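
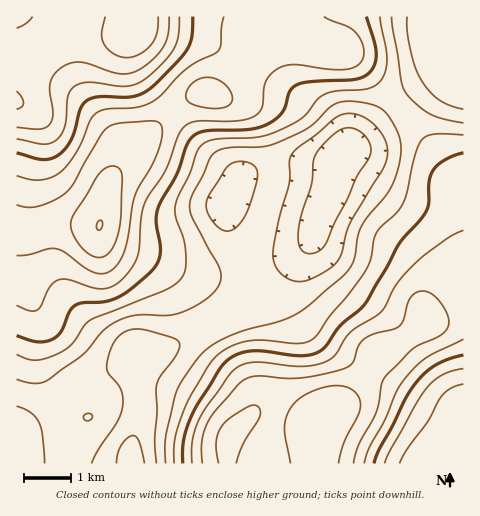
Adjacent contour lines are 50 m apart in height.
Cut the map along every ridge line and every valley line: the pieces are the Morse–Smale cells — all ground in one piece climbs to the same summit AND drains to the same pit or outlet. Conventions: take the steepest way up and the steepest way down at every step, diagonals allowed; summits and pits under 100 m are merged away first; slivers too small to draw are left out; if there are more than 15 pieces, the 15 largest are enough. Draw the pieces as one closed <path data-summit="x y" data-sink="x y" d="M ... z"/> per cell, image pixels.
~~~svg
<path data-summit="99 225" data-sink="344 151" d="M283 29l-11 2-11 10-19 33-15 16-10 4-15-1-14 6-12 8-46 44-16 22-8 21-7 37 10 13 17 8 31 8 28 13 23 4 23 1 19 5 10-13 35-15 14-12 22-49 6-30 5-11 13-10 40-40-19-22-30-29-35-10z"/><path data-summit="334 410" data-sink="344 151" d="M396 104l-5 2-36 37-13 10-5 11-6 30-22 49-14 12-35 15-9 13 30 28 5 8 2 14-6 37-1 25 3 10 13 8 30 1 6-2 25-24 23-37 5-1 25-14 16-17 17 4 20-1 0-149-11 2-7-6-17-25z"/><path data-summit="99 225" data-sink="131 463" d="M85 225l-29 0-24 7-16 2 1 230 114 0 1-19 8-28 0-63 29-7 60-31 9-7 13-25-13-4-30-3-23-4-28-13-42-13-15-12-2-9z"/><path data-summit="99 225" data-sink="137 26" d="M280 16l-263 0-1 216 16 0 24-7 43 1 10-44 21-31 46-44 12-8 14-6 15 1 10-4 15-16 17-29 10-11 10-5 9 0-5-4z"/><path data-summit="334 410" data-sink="131 463" d="M251 284l-13 25-9 7-60 31-29 7 0 63-10 35 2 12 95 0 0-22 3-7 15-17 8-4 67 13 9-3 4-12-6 2-25 0-9-2-9-7-3-10 0-11 7-51-1-11-6-11-19-20z"/><path data-summit="334 410" data-sink="463 419" d="M430 319l-30 24-19 8-23 37-24 21-16 42-2 13 148-1 0-140-20 0z"/><path data-summit="99 225" data-sink="439 34" d="M463 16l-182 0 0 4 3 6 11 9 26 10 20 5 12 7 43 45 35-24 7-8 1-7 5 13 10 10 10 3z"/><path data-summit="334 410" data-sink="439 34" d="M439 63l-1 7-7 8-36 25 34 41 17 25 9 6 9-3 0-82-10-4-10-10z"/><path data-summit="334 410" data-sink="344 151" d="M259 414l-6 0-8 4-15 17-3 7 1 22 88-1 2-12 10-27-5 3-19-3z"/>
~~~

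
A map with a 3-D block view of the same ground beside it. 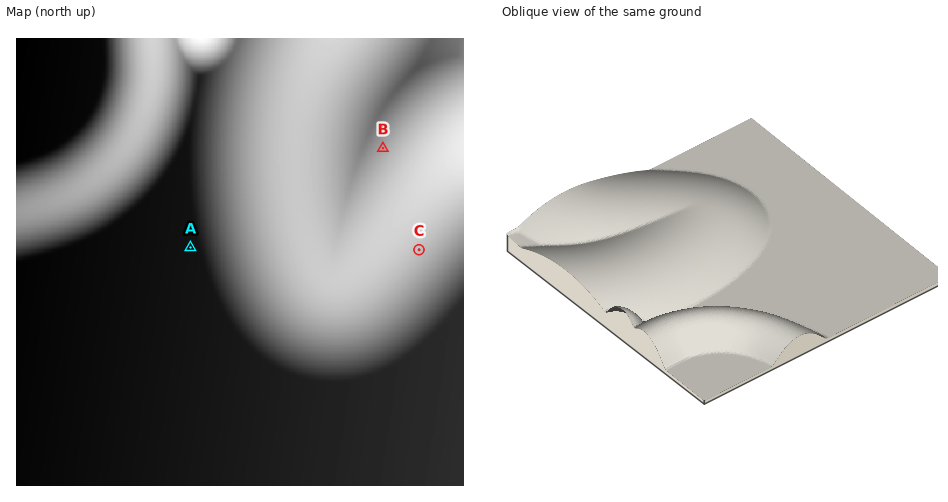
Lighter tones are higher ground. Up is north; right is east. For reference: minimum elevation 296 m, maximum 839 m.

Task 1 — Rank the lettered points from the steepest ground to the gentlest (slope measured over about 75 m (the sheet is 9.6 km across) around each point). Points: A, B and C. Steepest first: B C A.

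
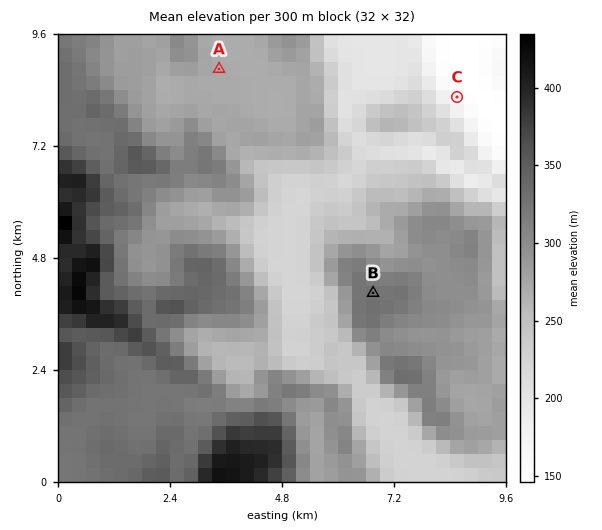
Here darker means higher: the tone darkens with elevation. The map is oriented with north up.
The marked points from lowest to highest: C A B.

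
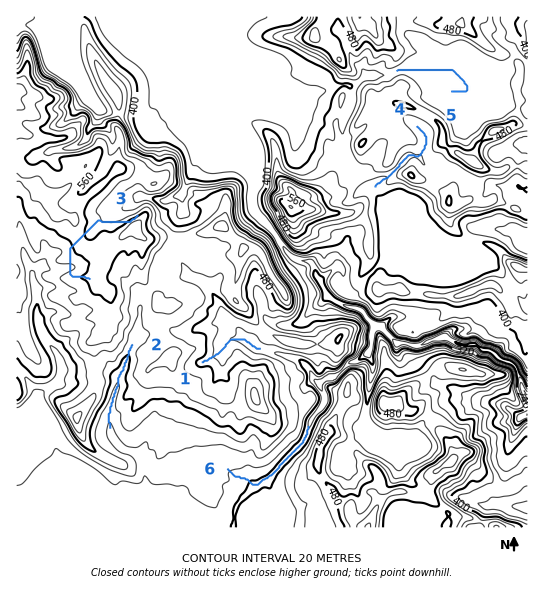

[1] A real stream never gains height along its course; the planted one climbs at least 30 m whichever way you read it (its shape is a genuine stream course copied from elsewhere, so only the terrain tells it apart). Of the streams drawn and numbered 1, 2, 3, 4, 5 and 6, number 3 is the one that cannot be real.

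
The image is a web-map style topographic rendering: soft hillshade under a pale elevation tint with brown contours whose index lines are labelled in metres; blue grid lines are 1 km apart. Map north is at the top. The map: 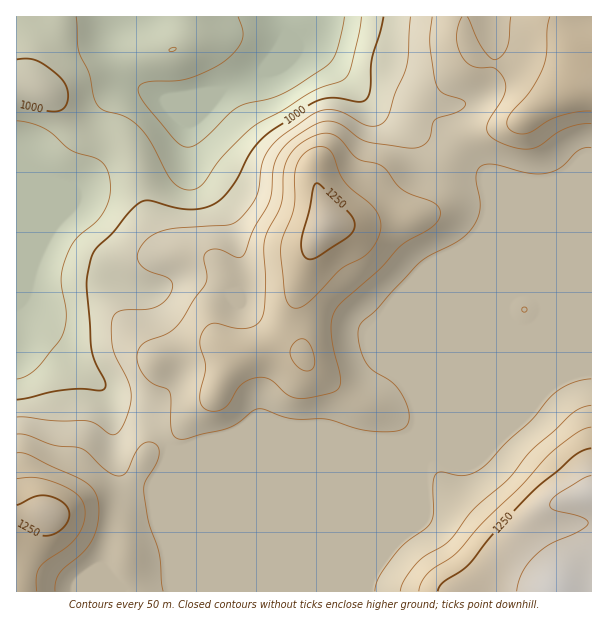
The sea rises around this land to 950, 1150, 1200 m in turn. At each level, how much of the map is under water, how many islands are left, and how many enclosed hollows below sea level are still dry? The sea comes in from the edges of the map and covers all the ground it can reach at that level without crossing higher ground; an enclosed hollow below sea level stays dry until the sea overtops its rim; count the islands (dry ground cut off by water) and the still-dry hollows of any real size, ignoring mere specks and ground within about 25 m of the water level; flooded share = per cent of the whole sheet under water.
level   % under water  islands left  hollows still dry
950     14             0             0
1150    79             1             0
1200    89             1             0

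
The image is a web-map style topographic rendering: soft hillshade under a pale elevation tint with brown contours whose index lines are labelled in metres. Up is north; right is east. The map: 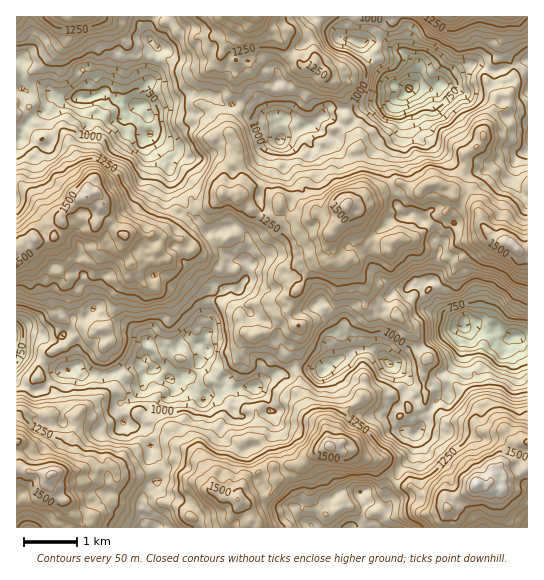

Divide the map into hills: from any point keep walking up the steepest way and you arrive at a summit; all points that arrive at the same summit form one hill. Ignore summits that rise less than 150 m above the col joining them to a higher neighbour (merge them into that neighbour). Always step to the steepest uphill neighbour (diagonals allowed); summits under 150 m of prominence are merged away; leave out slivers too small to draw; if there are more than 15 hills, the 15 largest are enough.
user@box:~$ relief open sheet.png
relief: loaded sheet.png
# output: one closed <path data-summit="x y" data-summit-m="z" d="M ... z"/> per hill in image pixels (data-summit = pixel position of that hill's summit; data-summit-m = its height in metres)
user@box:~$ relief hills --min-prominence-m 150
<path data-summit="87 197" data-summit-m="1601" d="M105 92l-18 7-21-2-7-2-5 1-10 15 5 4 0 8 4 11 0 4-4 7-8 0-18-6-7 0 0 194 17-1 14 7 10 0 5-3 2 7 8 10 3 9-2 5 10 8 15 1 11-1 21-10 12 0 4-6 8 9 7-12 29-19 7 7 5 0 6 5-13 21-11 5 19 24 3-4 15-6 5-5 4 4 28-3 15-11 0-13 8-10 0-5-5-13-7-8-15-9-11-10-3-5-1-11 9-17 0-10-3-2 3-10 0-14-14-12-19 7-8 0-20-21-4-12-10-14-4-14 0-10-18-26 0-10-7-18-19-4z"/><path data-summit="510 245" data-summit-m="1586" d="M495 79l-6 6-15 3-7 4-25-8-4 0-5 4-23 0-11 14 2 29-14 30 0 10 9 20 1 15 6 8 6 2 4-3 5 3 17 17 0 6 5 8 0 4-8 28 7 10 1 17 10 10 13 7 2 4 12 0 10 5 11-1 8 5 17 1 5-2 0-241-13 6-12 0z"/><path data-summit="477 485" data-summit-m="1700" d="M477 327l-22 1-17 11-28 12-9 9-8 4-6-1-12-14-13 0-8 2-27 15 9 5 9 19 10 7 12 15 23 4 9 12 11 5 5 0 1 2-4 22-12 12-3 8-10 10 2 12-2 9-16-7-6 2-6-11-17-1-26 23-5 11 2 3 215-1 0-190-22-1-8-5-11 1z"/><path data-summit="346 207" data-summit-m="1576" d="M401 119l-1 8-7 9-11 5-9 10-10 4-16 1-5-3-5-6-2-10-10 12-12-4-4-2-4-13-3-2-17 7-12 11-4 9-1 16-9 23 2 19-13 21 0 17-3 10 4 3 10 1 30 12 12 2 14 10 5 10-3 6 7 5 11 17 0 7-6 11 1 19 24-13 21-2 6 4-2-7 1-33 8-15 7-7 12-3 7-7 5 3 12-4 2-3 2-12 5-14 0-4-5-8 0-6-17-17-5-3-4 3-6-2-6-8-1-15-9-20 0-10 13-24z"/><path data-summit="257 17" data-summit-m="1482" d="M347 16l-194 0-4 7 0 15 8 11 0 8-6 21-11 16 0 11 6 4 5 0 35-14 23 0 6 2 7 7 19 0 32 13 7 20 2 0 7-5 24-8 10-8 6-8 26 1 22-6 9 0 19-8 12-14 0-19-8-7-20-11-11-3-12 0-5 3-14-5-2-4z"/><path data-summit="51 474" data-summit-m="1617" d="M146 359l-4 6-12 0-28 11-19-1-6-7-15 3-24 20-22-8 1 145 127-1-4-24 4-9 16-16 1-12-10-15 0-6-7-15-6-3-8 0-7-6-3-7 0-11 21-12 4-17 10-5z"/><path data-summit="330 446" data-summit-m="1623" d="M329 367l-11 2-24-2-8 6-9 0-21 13 12 13 1 11 6 7 0 8-4 10-18 12 12 26-4 6 3 20 11 8 18 0 4 7 13 11 6-11 26-23 17 1 6 11 6-2 16 7 2-9-2-12 10-10 3-8 12-12 3-8 0-16-5 0-11-5-9-12-23-4-4-7-18-15-9-19z"/><path data-summit="238 499" data-summit-m="1552" d="M161 369l-8 0-8 5-1 15 5 10 0 6-8 14-6 6-6 1 9 1 6 3 7 15 0 6 10 15 0 8-4 7 3 10 7 5 24 8 10 11-2 13 112 0 1-2-6-3-13-16-18 0-11-8-3-20 4-6-10-24-4-2-10 4-18-13-2-9 12-15 2-20 4-5-9-1-4-4-5 5-15 6-3 4-17-22-3-1-4 3-9 0z"/><path data-summit="83 17" data-summit-m="1389" d="M151 16l-134 0-1 42 7 3-2 26 6 5 22-1 5 4 31 4 20-7 20 11 14 2 1-11 8-13 0-20 8-12-7-11z"/><path data-summit="454 17" data-summit-m="1452" d="M527 16l-178 0-4 19 2 4 14 5 5-3 19 2 24 12 10 10-2 16-6 6 22 1 36-23 10-1 12 7 7 0 29-11z"/>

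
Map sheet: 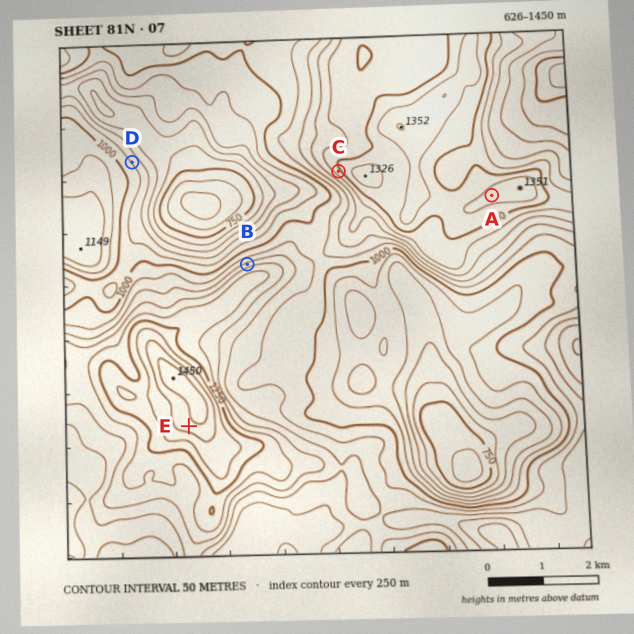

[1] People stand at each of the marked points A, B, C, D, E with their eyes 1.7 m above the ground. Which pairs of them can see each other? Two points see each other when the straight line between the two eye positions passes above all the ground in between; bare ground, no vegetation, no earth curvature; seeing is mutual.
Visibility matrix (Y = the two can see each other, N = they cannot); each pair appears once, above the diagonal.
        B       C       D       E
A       N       N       N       N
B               Y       Y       N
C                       Y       N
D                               N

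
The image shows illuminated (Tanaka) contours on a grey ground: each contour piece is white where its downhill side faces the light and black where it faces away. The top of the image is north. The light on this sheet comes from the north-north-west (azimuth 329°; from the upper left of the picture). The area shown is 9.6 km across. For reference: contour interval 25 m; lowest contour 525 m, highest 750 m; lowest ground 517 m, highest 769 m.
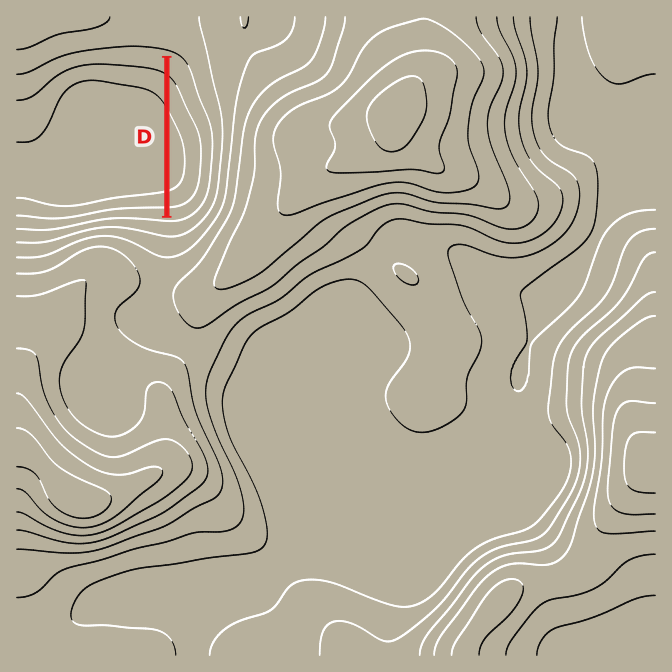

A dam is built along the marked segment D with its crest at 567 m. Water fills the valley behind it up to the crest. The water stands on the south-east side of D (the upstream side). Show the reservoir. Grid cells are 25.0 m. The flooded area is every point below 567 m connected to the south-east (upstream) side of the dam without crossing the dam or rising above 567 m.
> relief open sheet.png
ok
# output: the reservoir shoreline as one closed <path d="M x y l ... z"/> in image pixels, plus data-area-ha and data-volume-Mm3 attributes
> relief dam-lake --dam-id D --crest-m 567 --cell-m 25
<path d="M172 59l-3 1 0 155 11 1 14-7 4-4 6-12 2-13 2-2 1-41-1-2-2-12-12-23-6-22-5-10-11-9z" data-area-ha="106" data-volume-Mm3="26.14"/>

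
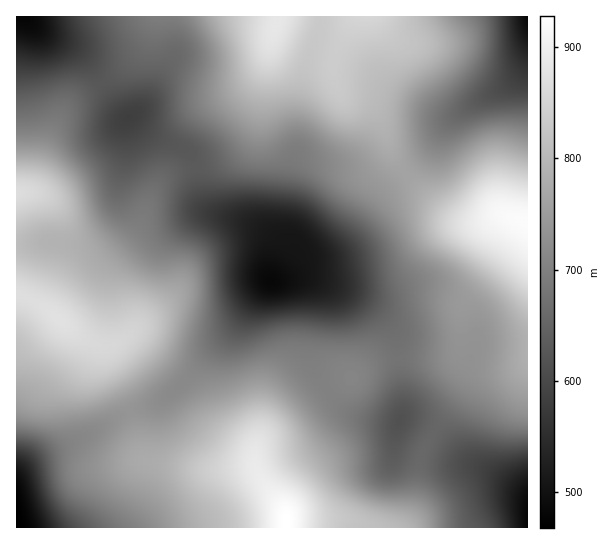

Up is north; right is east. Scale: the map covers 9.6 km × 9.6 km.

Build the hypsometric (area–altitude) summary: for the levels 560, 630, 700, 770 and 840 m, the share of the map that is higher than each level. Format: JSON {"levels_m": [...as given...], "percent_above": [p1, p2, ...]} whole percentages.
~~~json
{"levels_m": [560, 630, 700, 770, 840], "percent_above": [93, 81, 58, 32, 10]}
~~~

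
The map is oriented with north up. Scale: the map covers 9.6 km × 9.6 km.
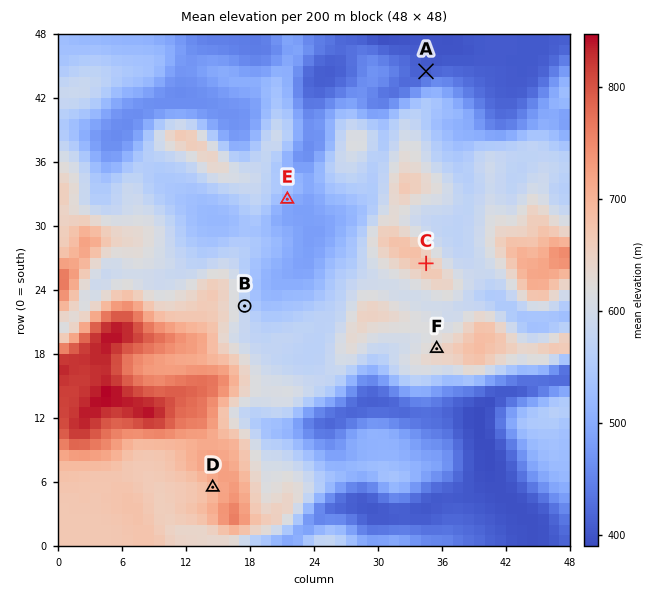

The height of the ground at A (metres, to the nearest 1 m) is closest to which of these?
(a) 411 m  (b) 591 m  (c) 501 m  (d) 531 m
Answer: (a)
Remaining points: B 576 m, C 678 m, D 696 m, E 510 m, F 640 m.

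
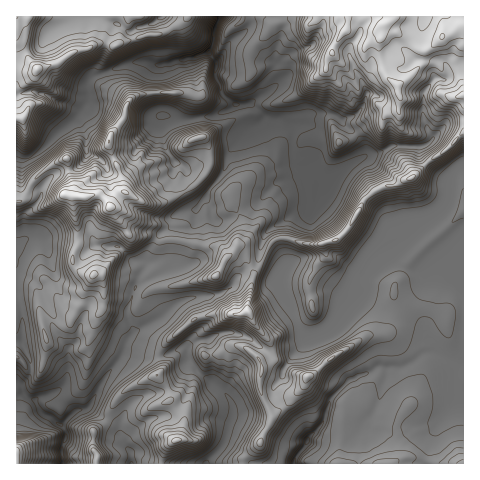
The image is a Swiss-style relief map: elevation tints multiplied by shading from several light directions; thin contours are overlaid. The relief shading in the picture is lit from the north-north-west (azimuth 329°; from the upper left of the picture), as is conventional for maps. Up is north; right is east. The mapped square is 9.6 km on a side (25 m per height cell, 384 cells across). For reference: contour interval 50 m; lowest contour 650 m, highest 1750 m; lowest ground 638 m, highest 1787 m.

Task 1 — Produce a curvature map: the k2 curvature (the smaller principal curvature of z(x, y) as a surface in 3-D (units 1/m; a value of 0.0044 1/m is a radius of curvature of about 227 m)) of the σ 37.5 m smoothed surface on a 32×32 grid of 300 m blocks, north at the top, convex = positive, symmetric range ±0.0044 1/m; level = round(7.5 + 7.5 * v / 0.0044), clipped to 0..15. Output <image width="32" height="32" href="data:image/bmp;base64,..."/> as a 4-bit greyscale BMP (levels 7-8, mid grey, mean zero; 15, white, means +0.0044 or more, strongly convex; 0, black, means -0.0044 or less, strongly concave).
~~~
<image width="32" height="32" href="data:image/bmp;base64,Qk12AgAAAAAAAHYAAAAoAAAAIAAAACAAAAABAAQAAAAAAAACAAATCwAAEwsAABAAAAAAAAAAAAAAABEREQAiIiIAMzMzAERERABVVVUAZmZmAHd3dwCIiIgAmZmZAKqqqgC7u7sAzMzMAN3d3QDu7u4A////AHVQV1Y1QyJHQ0I2d2d3dmiHYFU0VXmHJGpHBXd2ZmdmNFB6VlV2RVVWdVB3d3d3d3MjE1VkNXVlVXVVGHZ3d3dSdmF3NXZ2ZVdXZwiHd4d3N0V1NnVFZUZXNXdCd3d3dzV0dzVHhEJWSEKWRTVmd3c0ZGdldCQodlZhRYVWd2d3J4NXZXdjI2dAZFQ2Znd3d0dHR2ZWVzMAFnRmdGd3d4c3V0eEZlSFaHZVRldnd3eHR2ZkdFdkM1Z1VVhXd3d3d1Z1ZWVHd1MQU2V2Z3eHd3dYVGmEZlVXk0VWd2V3Z2d3ZzdHZUZ2U2ZVRjRkZ3d3d3ZGcxBjd3ZnclRXRkd3d3dmVVRVZDZWVnJGRGdkd3d3VUVSdmI0ZlRXVFRGhGd3d3F2U4UnZTR4ZXd3RXREVXZTSXZXZVdxeHZnd3R3dmVnNxNVJGVlVwiIZ3d1VkekRxRnAwZGYFZFd3d3VERWVEMwKEGFNBdlVWZ2dmdDAAJ0NiJDlkRGikZ3d4VmNkdxJWVUVFZkYwA3dlZ1QFZIQzRnZFVHUzN3MTV2Q0YGVkJlABVVZXVoeQdjVVdWMDdBh1hWQ1ZURWgHhmN4YxZ3cSVJZ1MgNDE4B3ZVRlU1ZlRWUld4SFRFMDaGVSSCdVZmZXRVVlZHdoYEV1VwRyd2ZYZ1VmZUMCaWBVZ0ZVZFdmV3"/>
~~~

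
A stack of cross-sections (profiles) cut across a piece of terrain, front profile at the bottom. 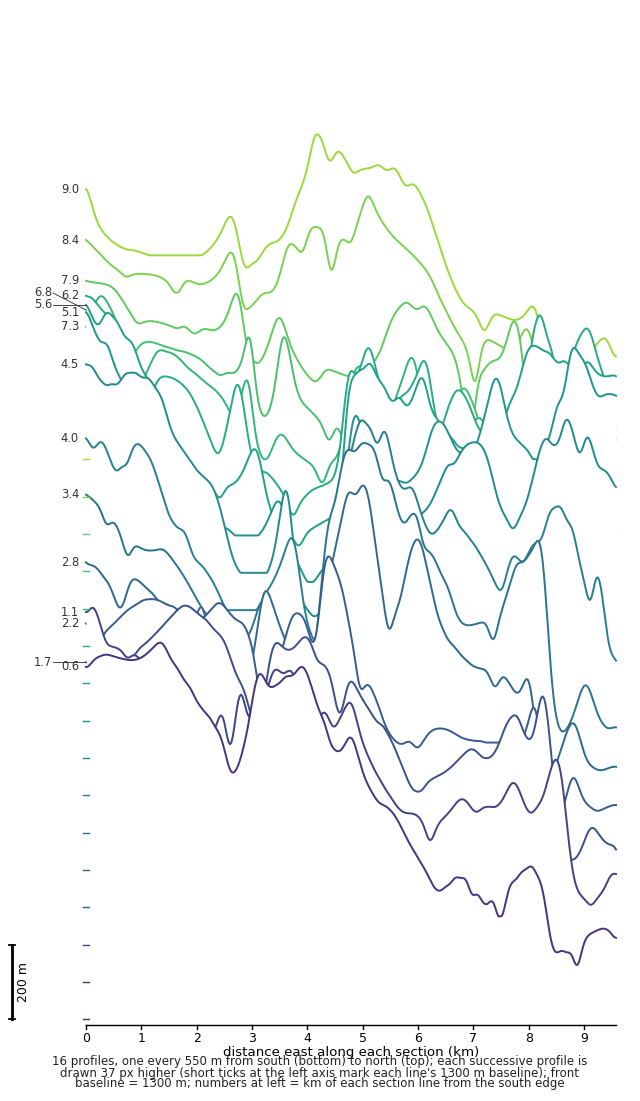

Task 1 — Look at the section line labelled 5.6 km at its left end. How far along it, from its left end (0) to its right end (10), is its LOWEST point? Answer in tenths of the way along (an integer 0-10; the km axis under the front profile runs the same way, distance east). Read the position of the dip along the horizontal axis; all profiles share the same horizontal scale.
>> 4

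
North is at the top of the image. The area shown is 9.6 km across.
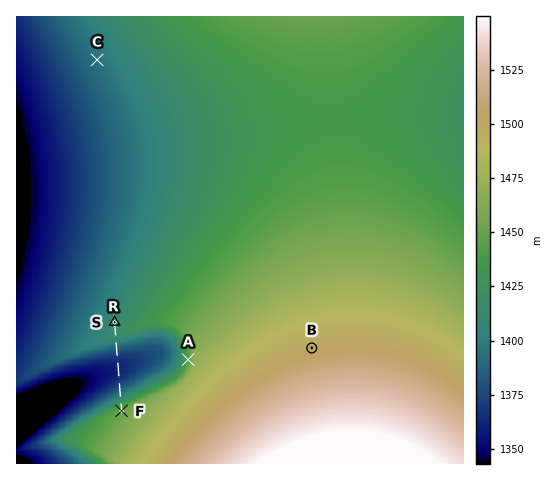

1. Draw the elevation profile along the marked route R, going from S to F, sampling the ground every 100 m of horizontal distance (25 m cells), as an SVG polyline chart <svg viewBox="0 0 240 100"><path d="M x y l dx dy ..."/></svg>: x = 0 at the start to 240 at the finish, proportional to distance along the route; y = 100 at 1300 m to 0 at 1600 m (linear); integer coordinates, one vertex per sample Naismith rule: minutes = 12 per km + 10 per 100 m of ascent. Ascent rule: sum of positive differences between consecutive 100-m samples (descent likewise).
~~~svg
<svg viewBox="0 0 240 100"><path d="M0 63l13-1 12-1 13 0 12 3 13 5 13 4 12 3 13 2 12 1 13 1 13-1 12-1 13-2 12-3 13-3 12-5 13-5 13-6 12-4 1 0"/></svg>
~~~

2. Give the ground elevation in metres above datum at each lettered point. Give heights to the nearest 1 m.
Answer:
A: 1444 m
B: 1502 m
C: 1394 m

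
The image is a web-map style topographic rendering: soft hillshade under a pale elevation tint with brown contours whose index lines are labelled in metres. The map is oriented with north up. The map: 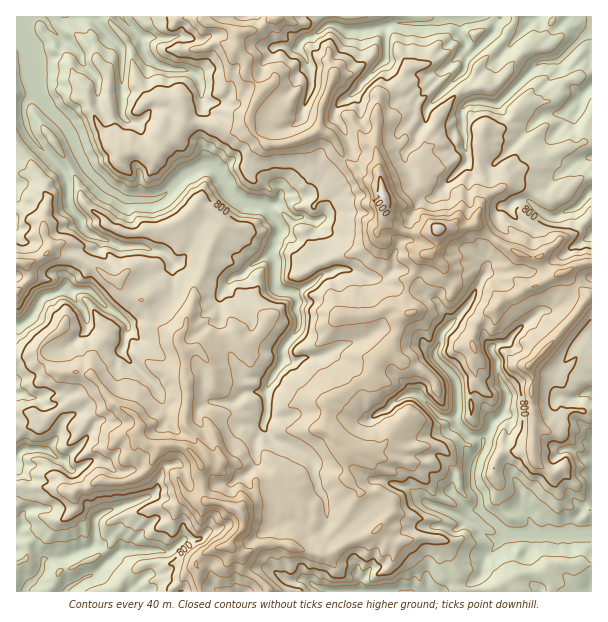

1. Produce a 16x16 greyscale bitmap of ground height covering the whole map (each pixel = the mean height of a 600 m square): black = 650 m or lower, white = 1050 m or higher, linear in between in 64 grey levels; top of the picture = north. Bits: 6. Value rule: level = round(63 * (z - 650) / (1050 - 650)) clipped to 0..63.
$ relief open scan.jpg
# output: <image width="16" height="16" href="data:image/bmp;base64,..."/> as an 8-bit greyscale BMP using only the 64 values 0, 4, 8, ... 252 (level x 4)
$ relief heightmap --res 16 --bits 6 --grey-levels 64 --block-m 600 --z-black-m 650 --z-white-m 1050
<image width="16" height="16" href="data:image/bmp;base64,Qk02BQAAAAAAADYEAAAoAAAAEAAAABAAAAABAAgAAAAAAAABAAATCwAAEwsAAAABAAAAAAAAAAAAAAEBAQACAgIAAwMDAAQEBAAFBQUABgYGAAcHBwAICAgACQkJAAoKCgALCwsADAwMAA0NDQAODg4ADw8PABAQEAAREREAEhISABMTEwAUFBQAFRUVABYWFgAXFxcAGBgYABkZGQAaGhoAGxsbABwcHAAdHR0AHh4eAB8fHwAgICAAISEhACIiIgAjIyMAJCQkACUlJQAmJiYAJycnACgoKAApKSkAKioqACsrKwAsLCwALS0tAC4uLgAvLy8AMDAwADExMQAyMjIAMzMzADQ0NAA1NTUANjY2ADc3NwA4ODgAOTk5ADo6OgA7OzsAPDw8AD09PQA+Pj4APz8/AEBAQABBQUEAQkJCAENDQwBEREQARUVFAEZGRgBHR0cASEhIAElJSQBKSkoAS0tLAExMTABNTU0ATk5OAE9PTwBQUFAAUVFRAFJSUgBTU1MAVFRUAFVVVQBWVlYAV1dXAFhYWABZWVkAWlpaAFtbWwBcXFwAXV1dAF5eXgBfX18AYGBgAGFhYQBiYmIAY2NjAGRkZABlZWUAZmZmAGdnZwBoaGgAaWlpAGpqagBra2sAbGxsAG1tbQBubm4Ab29vAHBwcABxcXEAcnJyAHNzcwB0dHQAdXV1AHZ2dgB3d3cAeHh4AHl5eQB6enoAe3t7AHx8fAB9fX0Afn5+AH9/fwCAgIAAgYGBAIKCggCDg4MAhISEAIWFhQCGhoYAh4eHAIiIiACJiYkAioqKAIuLiwCMjIwAjY2NAI6OjgCPj48AkJCQAJGRkQCSkpIAk5OTAJSUlACVlZUAlpaWAJeXlwCYmJgAmZmZAJqamgCbm5sAnJycAJ2dnQCenp4An5+fAKCgoAChoaEAoqKiAKOjowCkpKQApaWlAKampgCnp6cAqKioAKmpqQCqqqoAq6urAKysrACtra0Arq6uAK+vrwCwsLAAsbGxALKysgCzs7MAtLS0ALW1tQC2trYAt7e3ALi4uAC5ubkAurq6ALu7uwC8vLwAvb29AL6+vgC/v78AwMDAAMHBwQDCwsIAw8PDAMTExADFxcUAxsbGAMfHxwDIyMgAycnJAMrKygDLy8sAzMzMAM3NzQDOzs4Az8/PANDQ0ADR0dEA0tLSANPT0wDU1NQA1dXVANbW1gDX19cA2NjYANnZ2QDa2toA29vbANzc3ADd3d0A3t7eAN/f3wDg4OAA4eHhAOLi4gDj4+MA5OTkAOXl5QDm5uYA5+fnAOjo6ADp6ekA6urqAOvr6wDs7OwA7e3tAO7u7gDv7+8A8PDwAPHx8QDy8vIA8/PzAPT09AD19fUA9vb2APf39wD4+PgA+fn5APr6+gD7+/sA/Pz8AP39/QD+/v4A////ABwgKEBwlIxkVERINDAwMCwsMCw8WJyoiICAfFgwFBQYSGxUWIy0qIh8iHg8HCgoMEBYgJigsISAgJR8ZCxIZERUXISknJBscJSIiGQwOHRMVHCMgIiAaGyMkHBcREB0VGh8dGyMiHhQcIiUWHBgkGBAZFxkhHh4VHyMmHRwgHyAYDhgcGhkVDhkeIyQgIyUkHhoUFxgbEw8ZICgvJSMkHRgPEQ4WGQ4LFSIwKSobFhESCQoRCgoTFBomKh8bGxUQCgcWGxkUHyIjJCEcFxgTEAUMFBcbGCIhHxwfFxIQEQoEDhAQEhkjHR0XFRUPEAoJBQgKCxgiIhoTDAsLCAoLBw="/>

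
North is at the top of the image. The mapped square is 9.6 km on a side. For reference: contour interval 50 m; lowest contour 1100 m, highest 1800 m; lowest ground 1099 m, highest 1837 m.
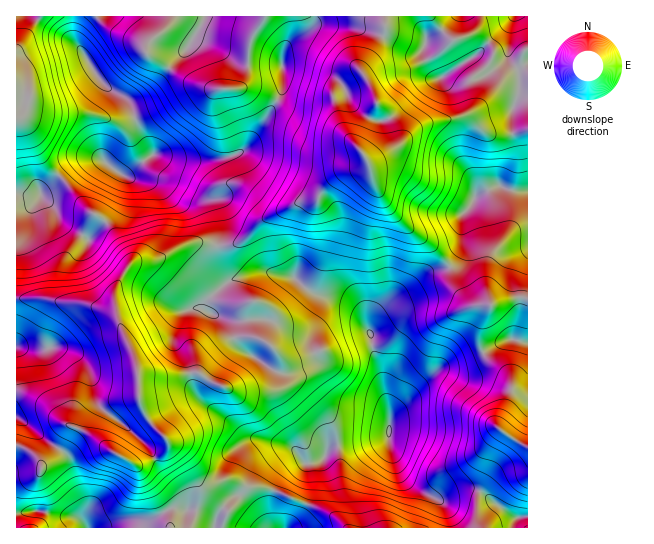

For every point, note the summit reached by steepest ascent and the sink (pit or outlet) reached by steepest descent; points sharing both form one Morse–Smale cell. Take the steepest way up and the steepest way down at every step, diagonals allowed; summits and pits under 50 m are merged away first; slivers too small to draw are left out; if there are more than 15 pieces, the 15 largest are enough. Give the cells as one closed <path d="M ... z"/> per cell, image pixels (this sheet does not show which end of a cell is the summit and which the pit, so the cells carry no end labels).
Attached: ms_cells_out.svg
<path d="M203 243l-12 0-8 2-26 15-22 1-5 3-14 23-1 18 5 21 16 36 4 41 11 20 17 19 0 5-6 8-19 9-8 1 32 46 4-3 28 3 12 5 4 7 8-16-20-17-11-21-17-21 12 10 13 23 5 3 26-4 14 7 16 0 13 4 3-9 9-11 13-8 8 1 15-4 5-10 4-3 36-4 20-6 2-3 0-20-8-13-31-9-7-6-8-12-12-9-6-1-18 8-18 1-36-21-9-9-5-18-6-6-20-9 2-9 22-20-8-12-4-14 0-9z"/><path d="M369 164l-10 5-20 6-18 16-4 9-19 3-33 16-26 24-8 2-13 0 1 16 5 13 5 7-22 20-2 9 20 9 7 8 4 16 9 9 26 17 10 4 13 0 23-9 6 1 10 7 10 14 7 6 25 7 6 2 6 8-6-36-9-26 0-9-3-5 2-10 6-12 8-7 22-15 19-16 23-7-20-23-16-11-22-22-18-29z"/><path d="M383 16l-68 0-3 10-27 21-4 12 0 34-30 49-12 11-25 7-33 0-28-5-29 20 7 4 32 1 36 19 14 2 6 16-1 28 13 0 8-2 26-24 33-16 19-3 4-9 18-16 20-6 9-6-9-14 0-7 18-39-4-12-12-21 23-36 1-11z"/><path d="M513 339l-7 1-36 19-21 5-11 5-17 15-29 30-3 8 0 23 10 25 5 8 18 14 13 7 7 0 19-10 13 0 9 4 31 24 9 0 5-2 0-172z"/><path d="M314 16l-108 0-18 31-15 15-13 19-17 15-15 5 11 28 13 25 29 6 33 0 15-3 14-6 24-33 14-25 0-34 4-12 27-21z"/><path d="M126 176l-2 1 0 8-7 21-28 33-26-15-4-5-6-12-12-12-12 1-13-2 1 105 32 0 14 4 19 0 28 8 7 5-2-25 15-27 5-3 22-1 34-17 26 2 2-28-6-16-14-2-36-19-32-1z"/><path d="M49 299l-33 0 0 94 10 2 19 9 20 20 21 8 24 19 24 13 9 0 19-9 6-8 0-5-17-19-8-13-4-12 0-23-3-13-20-48-34-11-19 0z"/><path d="M73 16l-57 1 1 176 12 3 10-1 28-28 12-7 22-1 18 14 7 2 26-20 0-4-13-22-11-28-27-19-25-39-3-5z"/><path d="M527 16l-96 0 21 25-10 10-17 10-20 8-20 2-16 8 7 23 9 9 8 14 3 9 0 11-3 2 6-2 16-17 8-4 38-8 6 0 16 15 10 4 17 0 16-4 2-2z"/><path d="M467 116l-44 8-8 4-16 17-31 17 5 19 18 29 22 22 16 11 21 24 7-6 4-8 0-36 11-12 5-10 22-10 7 4 13 3 9-2 0-60-18 5-17 0-10-4z"/><path d="M449 267l-23 6-19 16-22 15-8 7-6 12-2 10 3 5 0 9 9 26 9 48 2-7 29-30 17-15 11-5 28-8 33-17 13 4 5-1-1-43-12-2-24 8-20 0-16-18z"/><path d="M389 435l-4 4-11 2-43 6-4 3-5 10-15 4-8-1-13 8-9 11-2 8 52 22 20 16 102 0-1-14-5-11-34-20-10-13-10-25z"/><path d="M74 427l-5 2-12 24-15 14-3-8-8-7-9-5-6-1 1 67 24-2 17 5 19 1 10 11 12 0 22-8 25 1 21-11-16-25-18-22-23-12-24-19z"/><path d="M499 185l-22 10-5 10-9 9-2 39-4 8-8 6 6 20 16 18 20 0 24-8 13 1 0-107-17 0z"/><path d="M205 16l-131 0-1 22 29 45 21 14 12 3 14-8 8-8 16-22 15-15z"/>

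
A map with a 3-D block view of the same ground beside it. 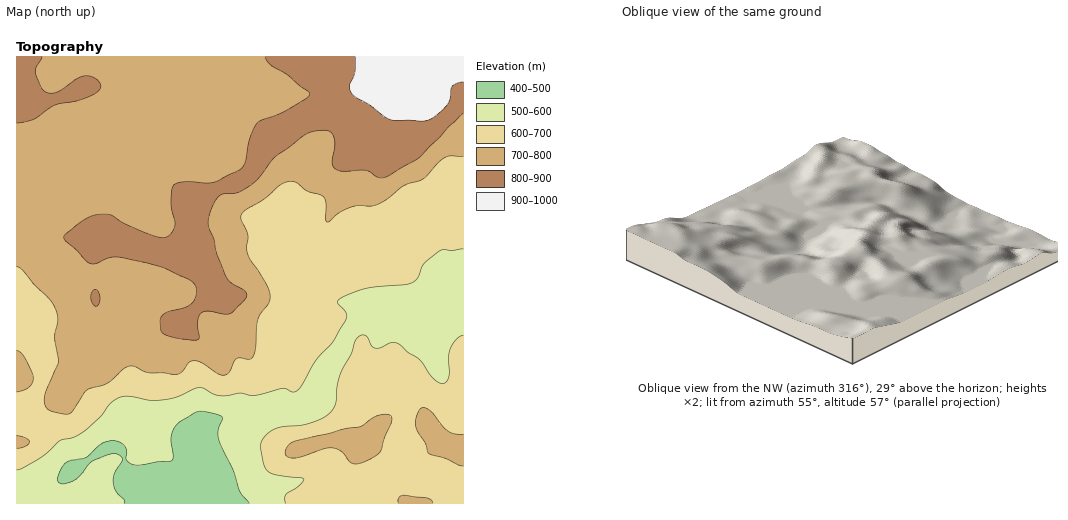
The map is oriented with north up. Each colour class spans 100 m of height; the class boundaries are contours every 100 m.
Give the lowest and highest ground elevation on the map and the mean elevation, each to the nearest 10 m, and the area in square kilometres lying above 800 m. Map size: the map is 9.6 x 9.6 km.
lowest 470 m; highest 940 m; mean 700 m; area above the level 14.8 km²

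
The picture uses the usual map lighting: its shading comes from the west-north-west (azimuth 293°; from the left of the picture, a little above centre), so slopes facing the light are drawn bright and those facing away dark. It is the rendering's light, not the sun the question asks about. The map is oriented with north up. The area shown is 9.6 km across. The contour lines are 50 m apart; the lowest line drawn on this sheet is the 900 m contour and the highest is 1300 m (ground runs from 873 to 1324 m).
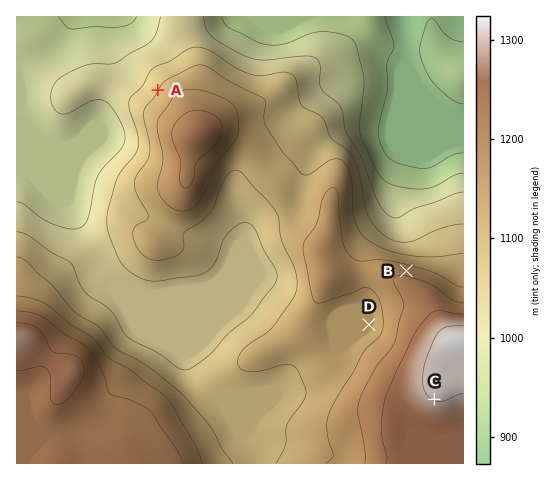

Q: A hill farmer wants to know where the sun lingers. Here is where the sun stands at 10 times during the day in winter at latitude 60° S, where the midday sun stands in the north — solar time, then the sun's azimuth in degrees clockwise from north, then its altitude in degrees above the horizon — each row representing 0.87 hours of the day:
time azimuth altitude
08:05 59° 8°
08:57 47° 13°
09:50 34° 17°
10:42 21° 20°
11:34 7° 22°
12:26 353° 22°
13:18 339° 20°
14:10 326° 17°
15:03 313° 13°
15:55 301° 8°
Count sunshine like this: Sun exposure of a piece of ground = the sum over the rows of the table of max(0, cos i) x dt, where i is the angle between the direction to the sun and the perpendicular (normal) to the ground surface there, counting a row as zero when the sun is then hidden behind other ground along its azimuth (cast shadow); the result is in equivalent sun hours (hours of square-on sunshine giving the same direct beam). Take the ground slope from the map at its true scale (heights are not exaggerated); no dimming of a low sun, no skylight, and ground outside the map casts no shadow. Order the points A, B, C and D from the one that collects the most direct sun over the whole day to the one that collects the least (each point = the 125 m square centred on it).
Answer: B > A > D > C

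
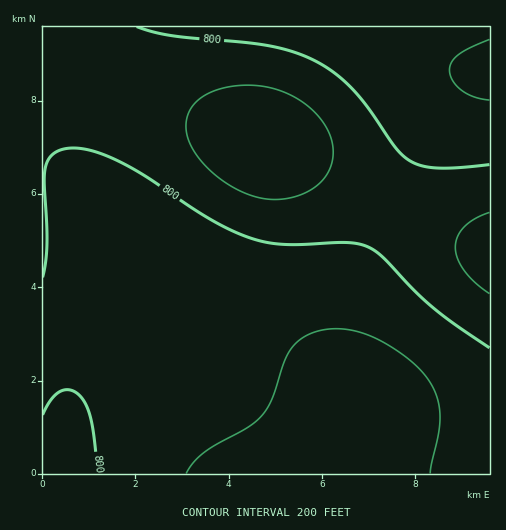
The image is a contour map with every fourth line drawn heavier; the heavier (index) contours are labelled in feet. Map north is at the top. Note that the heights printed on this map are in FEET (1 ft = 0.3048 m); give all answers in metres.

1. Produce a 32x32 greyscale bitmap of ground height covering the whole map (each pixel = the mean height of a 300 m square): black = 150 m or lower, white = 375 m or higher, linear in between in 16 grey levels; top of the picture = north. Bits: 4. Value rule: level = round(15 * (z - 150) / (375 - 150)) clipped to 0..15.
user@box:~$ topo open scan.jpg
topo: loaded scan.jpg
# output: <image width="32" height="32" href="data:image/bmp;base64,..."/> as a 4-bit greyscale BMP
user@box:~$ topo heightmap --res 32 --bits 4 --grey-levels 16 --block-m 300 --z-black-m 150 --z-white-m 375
<image width="32" height="32" href="data:image/bmp;base64,Qk12AgAAAAAAAHYAAAAoAAAAIAAAACAAAAABAAQAAAAAAAACAAATCwAAEwsAABAAAAAAAAAAAAAAABEREQAiIiIAMzMzAERERABVVVUAZmZmAHd3dwCIiIgAmZmZAKqqqgC7u7sAzMzMAN3d3QDu7u4A////AHd2ZVQzIiERERERESIiIjN3dmVUMzIiIRERERESIiMzd3ZlVEMzIiIiERERESIjM3d2ZVRDMzIiIhEREREiIzNmZmVURDMzMiIhEREREiM0ZmZlVURDMzIiIRERESIjNGZmZVVERDMzIiEREREiM0RmZmVVREQzMyIiERESIjRFZmZVVUREMzMiIiESIjNEVWZlVVREQzMzMiIiIiM0RWZmZVVEQzMzMzMiIiMzRVZ4ZlVURDMzMzMzMzMzRFZniWZVREMzMzMzMzMzREVmeJpmVUQzMzMzNEREREVWZ4mrZlVEMzMzNEREVVVVZniau2ZVQzMzNERVVVVVZmeJmrxmVUQzM0RVZmZmZmZ3iaq8ZlVERERVZneIh3d3eImau2ZVVERFZniJmZiIh3iImapmVVVVVneJqqqpmIiIiImZZmVVVmeJmru7uqmId3d4iGZmZmZ4mrvMzMupmHd3d3dmZmZ3iau83d3Luph3ZmZmZmZ3eImrzd3dzLqIdlVVVXd3d4iaq83d3cuph2VURER3d3iImqvM3dy7qXZlRDMzd3d4iJmrvMzLqph2VEMzInd3iIiZmqu7qpmHZUQzMiKIiIiIiJmZmZmHdlVDMyIiiIiIiIiIiIiHdmVUQzMiIoiId3d3d3d3ZmVVREMzMiKIh3d2ZmZmZVVVRERDMzMy"/>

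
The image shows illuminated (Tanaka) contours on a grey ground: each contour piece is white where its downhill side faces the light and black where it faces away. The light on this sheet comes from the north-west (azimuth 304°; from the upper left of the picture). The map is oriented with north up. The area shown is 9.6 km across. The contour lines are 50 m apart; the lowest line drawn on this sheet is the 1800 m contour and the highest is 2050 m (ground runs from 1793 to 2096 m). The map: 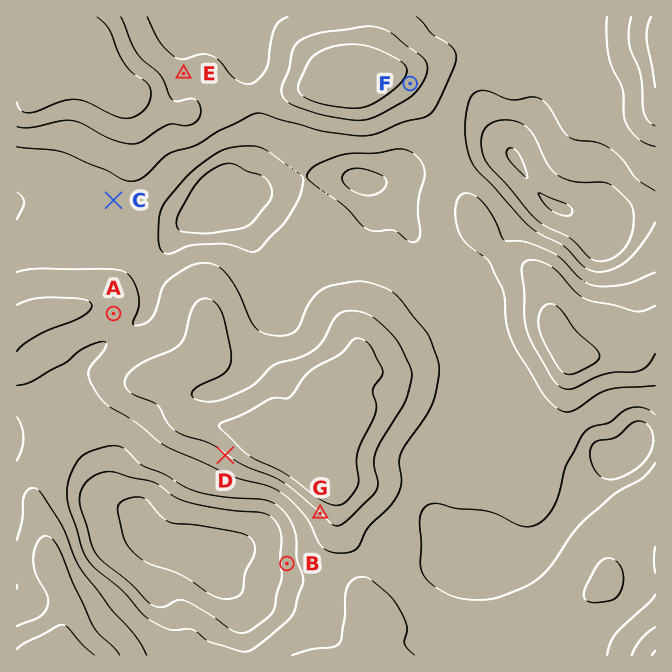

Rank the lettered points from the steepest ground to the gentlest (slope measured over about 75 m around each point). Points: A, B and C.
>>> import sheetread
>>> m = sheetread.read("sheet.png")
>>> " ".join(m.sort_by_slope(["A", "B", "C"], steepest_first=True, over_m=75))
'B A C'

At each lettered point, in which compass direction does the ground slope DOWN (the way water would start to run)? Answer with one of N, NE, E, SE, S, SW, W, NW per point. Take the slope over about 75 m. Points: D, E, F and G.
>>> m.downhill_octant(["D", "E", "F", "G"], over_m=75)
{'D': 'SW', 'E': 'N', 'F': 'SE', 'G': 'SW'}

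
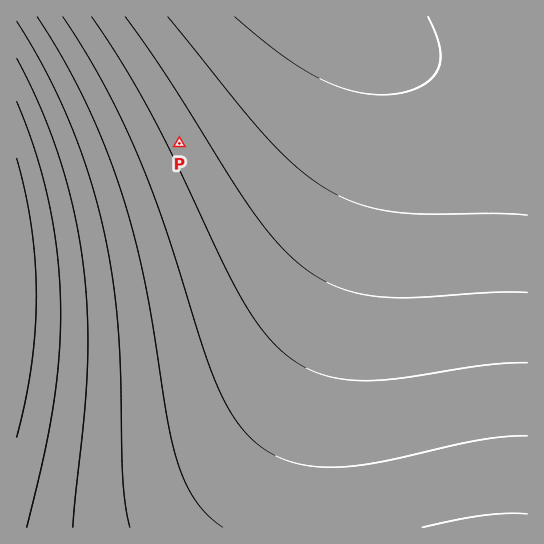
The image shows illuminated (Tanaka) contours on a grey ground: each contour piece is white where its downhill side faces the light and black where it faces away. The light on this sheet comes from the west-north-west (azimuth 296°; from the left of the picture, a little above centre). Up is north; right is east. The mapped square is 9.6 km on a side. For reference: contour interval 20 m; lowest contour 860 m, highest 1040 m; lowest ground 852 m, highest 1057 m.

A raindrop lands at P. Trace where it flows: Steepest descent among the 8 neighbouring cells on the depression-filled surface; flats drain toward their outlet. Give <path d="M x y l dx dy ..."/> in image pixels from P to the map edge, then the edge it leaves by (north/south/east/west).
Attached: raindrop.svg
<path d="M179 143l118-117 0-9"/>
exit: north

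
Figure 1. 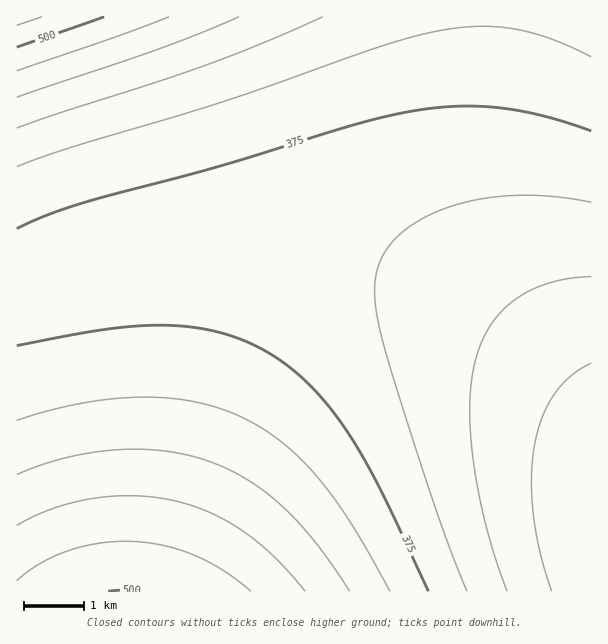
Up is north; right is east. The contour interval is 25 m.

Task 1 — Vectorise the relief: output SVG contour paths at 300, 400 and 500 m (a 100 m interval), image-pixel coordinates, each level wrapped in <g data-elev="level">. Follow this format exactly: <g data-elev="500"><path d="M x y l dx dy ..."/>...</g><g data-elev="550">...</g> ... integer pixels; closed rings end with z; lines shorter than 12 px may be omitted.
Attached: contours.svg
<g data-elev="300"><path d="M552 591l-12-37-7-39-2-36 3-33 8-28 12-23 16-19 21-13"/></g><g data-elev="400"><path d="M390 591l-40-69-33-46-18-19-18-16-20-13-21-12-22-8-24-6-26-4-28-1-29 2-31 5-32 7-31 9"/><path d="M17 167l54-20 160-48 153-54 54-14 39-5 36 3 36 9 42 19"/></g><g data-elev="500"><path d="M145 591l-19-1-18 1"/><path d="M17 47l87-30"/></g>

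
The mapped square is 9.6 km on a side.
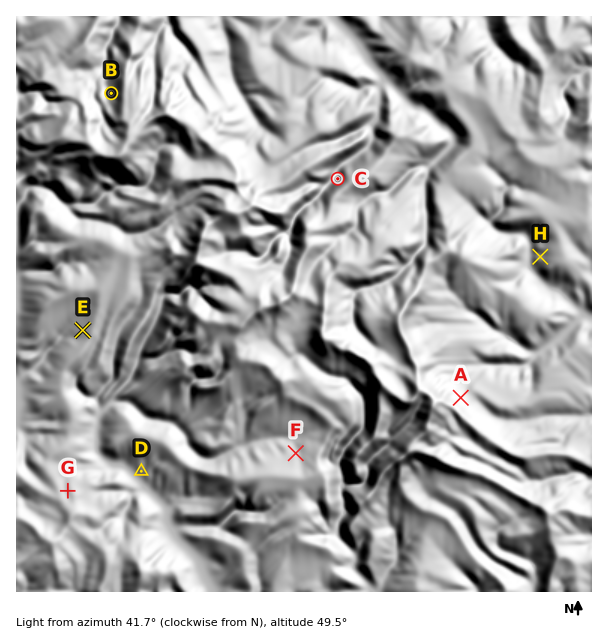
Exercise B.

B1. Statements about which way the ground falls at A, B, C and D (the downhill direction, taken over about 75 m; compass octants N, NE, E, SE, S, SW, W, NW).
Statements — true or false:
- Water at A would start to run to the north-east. true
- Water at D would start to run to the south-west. true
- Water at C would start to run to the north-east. false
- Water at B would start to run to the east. false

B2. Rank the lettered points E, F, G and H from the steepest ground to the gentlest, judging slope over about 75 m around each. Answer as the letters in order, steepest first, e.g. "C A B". H E F G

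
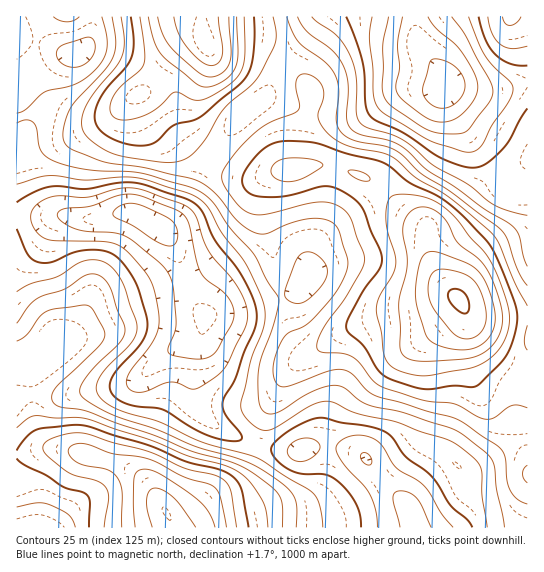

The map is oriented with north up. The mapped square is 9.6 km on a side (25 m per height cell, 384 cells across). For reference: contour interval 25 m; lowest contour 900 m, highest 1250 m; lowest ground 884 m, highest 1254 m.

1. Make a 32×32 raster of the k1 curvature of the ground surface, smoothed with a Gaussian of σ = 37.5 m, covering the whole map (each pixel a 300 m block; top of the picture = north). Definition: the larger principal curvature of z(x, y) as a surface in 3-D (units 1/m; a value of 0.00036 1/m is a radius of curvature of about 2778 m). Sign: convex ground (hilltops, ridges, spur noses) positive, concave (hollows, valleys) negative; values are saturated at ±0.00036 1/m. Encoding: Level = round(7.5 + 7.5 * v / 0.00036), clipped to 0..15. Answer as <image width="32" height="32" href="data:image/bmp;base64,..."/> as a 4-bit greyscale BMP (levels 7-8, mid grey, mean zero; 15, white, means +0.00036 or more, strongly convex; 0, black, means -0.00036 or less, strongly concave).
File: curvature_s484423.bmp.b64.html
<image width="32" height="32" href="data:image/bmp;base64,Qk12AgAAAAAAAHYAAAAoAAAAIAAAACAAAAABAAQAAAAAAAACAAATCwAAEwsAABAAAAAAAAAAAAAAABEREQAiIiIAMzMzAERERABVVVUAZmZmAHd3dwCIiIgAmZmZAKqqqgC7u7sAzMzMAN3d3QDu7u4A////AId4mYq8ubiJmIiamIiZmbmYiId63qnJiruZmpdmrai6qYlmfP287d3tyqqoZ9yZvIiLrO/8z//rh6unm5zYZq3M7///66mZq3J8pFm8h2jLz//+25h2Z56UeqVquHaMyZyruXiZd3iuyHipmIiIvZerebhWmniszep3q6d6usuImomnVIqJqazbiIq5q5m5iJmqqGZ6qoiszLh4u6qHqHjam8qIiId4nLvbib3KqbuqvKrO7Jh2aIvazbqpu83tuXu6mt7KiHZa6a3aiJmL/smbqqqpmHdkS/h5y6mJnf67mprLmIiIdm7nd4uqqs7tmpl5zKmZmYefx2Z5mJvt3IeXesypmpqXvrdmeHae2syGmJusyYiKmLyXiIh3zaq7qIeYeal1WarLh2Z5msvOy8yFd4h3dkaryodneau+/7ial1i4RHhpzLqoh3q77+l2V7qay3Wc//3MzKm93vyZmne8ur7u/+2prO////62aKy6isuqzuuYiIqpvuzMuZhpqXisurqYiZiJmKyGm5iaeJiYit25h4uGeJmth4mGaamqiZrP66mepneJvamGdkWYinmqrf25jvqoec25ZHdTeoqal2feuHz/yZvLupmZhWq6q2ZErLqu/qicqrqIeIiM2puIZZm7zvuJu4mph2eHjOqJq5iYrKz7icloqaiImZ3q"/>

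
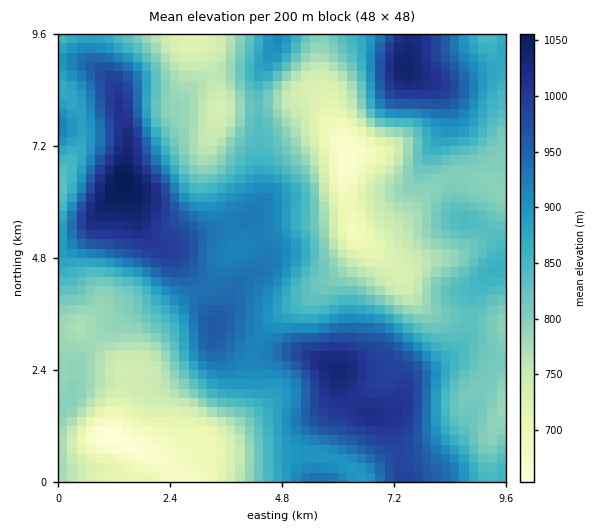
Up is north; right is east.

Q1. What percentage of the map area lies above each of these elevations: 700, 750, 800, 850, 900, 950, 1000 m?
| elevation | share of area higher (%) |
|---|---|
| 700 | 95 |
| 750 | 85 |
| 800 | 69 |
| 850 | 49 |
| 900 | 35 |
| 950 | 18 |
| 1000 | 7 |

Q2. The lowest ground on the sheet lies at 650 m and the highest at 1060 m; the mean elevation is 855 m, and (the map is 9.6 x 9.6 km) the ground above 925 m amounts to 23.7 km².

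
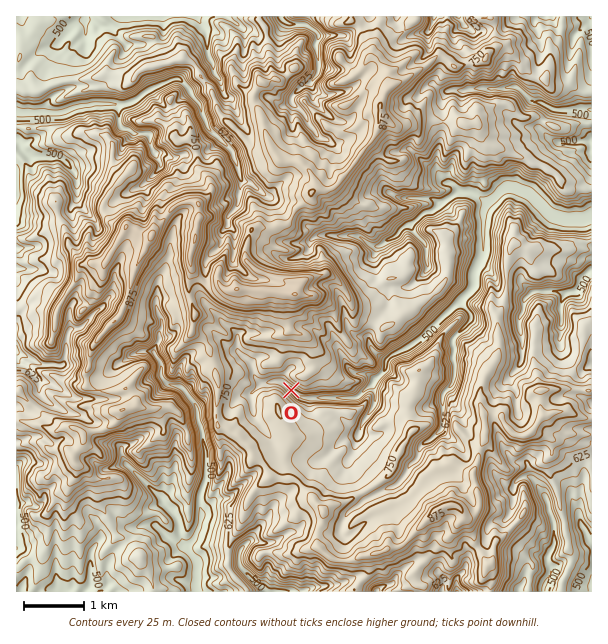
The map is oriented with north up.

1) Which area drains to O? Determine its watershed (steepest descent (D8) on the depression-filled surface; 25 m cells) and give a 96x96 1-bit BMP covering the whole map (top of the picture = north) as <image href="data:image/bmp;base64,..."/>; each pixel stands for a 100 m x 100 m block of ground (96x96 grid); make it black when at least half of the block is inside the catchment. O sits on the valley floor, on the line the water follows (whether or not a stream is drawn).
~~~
<image width="96" height="96" href="data:image/bmp;base64,Qk2+BAAAAAAAAD4AAAAoAAAAYAAAAGAAAAABAAEAAAAAAIAEAAATCwAAEwsAAAIAAAAAAAAA////AAAAAAAAAAAAAAAAAAAAAAAAAAAAAAAAAAAAAAAAAAAAAAAAAAAAAAAAAAAAAAAAAAAAAAAAAAAAAAAAAAAAAAAAAAAAAAAAAAAAAAAAAAAAAAAAAAAAAAAAAAAAAAAAAAAAAAAAAAAAAAAAAAAAAAAAAAAAAAAAAAAAAAAAAAAAAAAAAAAAAAAAAAAAAAAAAAAAAAAAAAAAAAAAAAAAAAAAAAAAAAAAAAAAAAAAAAAAAAAAAAAAAAAAAAAAAAAAAAAAAAAAAAAAAAAAAAAAAAAAAAAAAAAAAAAAAAAAAAAAAAAAAAAAAAAAAAAAADgAAAAAAAAAAAAAADgAAAAAAAAAAAAAAHgAAAAAAAAAAAAAAfgAAAAAAAAAAAAAAfgAAAAAAAAAAAAAA/gAAAAAAAAAAAAAA/wAAAAAAAAAAAAAD/wAAAAAAAAAAAAAP/gAAAAAAAAAAAAAf/gAAAAAAAAAAAAAf/AAAAAAAAAAAAAAf/AAAAAAAAAAAAAAf/AAAAAAAAAAAAAAP/gAAAAAAAAAAAAAP/wAAAAAAAAAAAAAP/wAAAAAAAAAAAAAP/4AAAAAAAAAAAAAf/+AAAAAAAAAAAAAf//AAAAAAAAAAAAAf//AAAAAAAAAAAAA///AAAAAAAAAAAAA///AAAAAAAAAAAAA//+AAAAAAAAAAAAB//+AAAAAAAAAAAAH//wAAAAAAAAAAAAH//wAAAAAAAAAAAAD//gAAAAAAAAAAAAD//gAAAAAAAAAAAAH//gAAAAAAAAAAAAH//gAAAAAAAAAAAAH//gAAAAAAAAAAAAH5gAAAAAAAAAAAAAHAAAAAAAAAAAAAAAEAAAAAAAAAAAAAAAAAAAAAAAAAAAAAAAAAAAAAAAAAAAAAAAAAAAAAAAAAAAAAAAAAAAAAAAAAAAAAAAAAAAAAAAAAAAAAAAAAAAAAAAAAAAAAAAAAAAAAAAAAAAAAAAAAAAAAAAAAAAAAAAAAAAAAAAAAAAAAAAAAAAAAAAAAAAAAAAAAAAAAAAAAAAAAAAAAAAAAAAAAAAAAAAAAAAAAAAAAAAAAAAAAAAAAAAAAAAAAAAAAAAAAAAAAAAAAAAAAAAAAAAAAAAAAAAAAAAAAAAAAAAAAAAAAAAAAAAAAAAAAAAAAAAAAAAAAAAAAAAAAAAAAAAAAAAAAAAAAAAAAAAAAAAAAAAAAAAAAAAAAAAAAAAAAAAAAAAAAAAAAAAAAAAAAAAAAAAAAAAAAAAAAAAAAAAAAAAAAAAAAAAAAAAAAAAAAAAAAAAAAAAAAAAAAAAAAAAAAAAAAAAAAAAAAAAAAAAAAAAAAAAAAAAAAAAAAAAAAAAAAAAAAAAAAAAAAAAAAAAAAAAAAAAAAAAAAAAAAAAAAAAAAAAAAAAAAAAAAAAAAAAAAAAAAAAAAAAAAAAAAAAAAAAAAAAAAAAAAAAAAAAAAAAAAAAAAAAAAAAAAAAAAAAAAAAAAAAAAAAAAAAAAAAAAAAAAAAAAAAAAAAAAAAAAAAAAAAAAAAAAAAAAAAAAAAAAAAAAAA="/>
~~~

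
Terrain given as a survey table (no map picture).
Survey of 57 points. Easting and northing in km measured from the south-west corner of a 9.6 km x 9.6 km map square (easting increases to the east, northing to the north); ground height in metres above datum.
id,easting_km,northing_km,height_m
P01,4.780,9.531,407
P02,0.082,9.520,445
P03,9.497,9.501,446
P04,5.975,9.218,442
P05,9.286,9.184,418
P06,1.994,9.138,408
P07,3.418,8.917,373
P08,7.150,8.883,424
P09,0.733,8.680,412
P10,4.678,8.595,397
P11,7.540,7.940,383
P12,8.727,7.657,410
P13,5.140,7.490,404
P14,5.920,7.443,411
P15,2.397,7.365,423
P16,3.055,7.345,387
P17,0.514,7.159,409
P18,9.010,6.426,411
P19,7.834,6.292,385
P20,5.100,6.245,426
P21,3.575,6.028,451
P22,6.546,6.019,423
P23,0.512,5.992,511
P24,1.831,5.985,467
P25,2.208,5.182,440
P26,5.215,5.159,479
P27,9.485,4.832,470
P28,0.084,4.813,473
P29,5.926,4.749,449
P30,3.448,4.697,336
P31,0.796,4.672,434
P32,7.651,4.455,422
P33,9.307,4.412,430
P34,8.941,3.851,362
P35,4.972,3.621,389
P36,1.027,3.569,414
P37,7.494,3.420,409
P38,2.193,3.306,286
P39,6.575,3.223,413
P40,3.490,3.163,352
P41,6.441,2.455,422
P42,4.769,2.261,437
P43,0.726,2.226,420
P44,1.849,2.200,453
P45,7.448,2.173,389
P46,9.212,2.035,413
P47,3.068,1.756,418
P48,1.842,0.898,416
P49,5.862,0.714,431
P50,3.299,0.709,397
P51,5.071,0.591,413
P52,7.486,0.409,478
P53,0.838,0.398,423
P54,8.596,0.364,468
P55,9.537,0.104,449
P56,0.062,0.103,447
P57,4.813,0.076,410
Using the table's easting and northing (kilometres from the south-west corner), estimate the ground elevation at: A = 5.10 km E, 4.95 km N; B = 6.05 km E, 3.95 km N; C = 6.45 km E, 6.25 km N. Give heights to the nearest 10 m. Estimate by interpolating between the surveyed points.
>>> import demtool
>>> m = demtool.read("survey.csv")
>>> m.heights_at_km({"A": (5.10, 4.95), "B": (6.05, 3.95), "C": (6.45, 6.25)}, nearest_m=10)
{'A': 460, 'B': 410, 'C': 420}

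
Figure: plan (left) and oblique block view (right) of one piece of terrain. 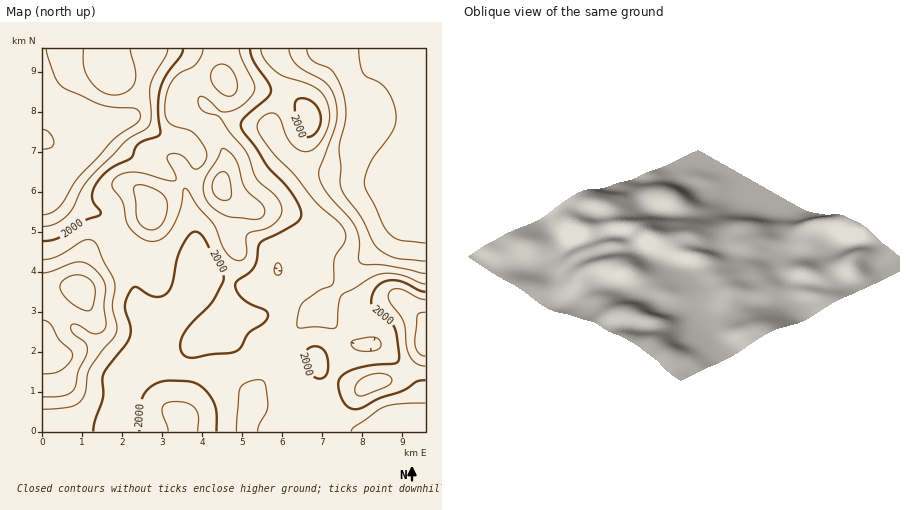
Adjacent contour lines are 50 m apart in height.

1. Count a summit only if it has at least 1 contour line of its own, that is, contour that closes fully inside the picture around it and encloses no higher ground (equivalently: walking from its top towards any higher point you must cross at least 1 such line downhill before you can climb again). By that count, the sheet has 7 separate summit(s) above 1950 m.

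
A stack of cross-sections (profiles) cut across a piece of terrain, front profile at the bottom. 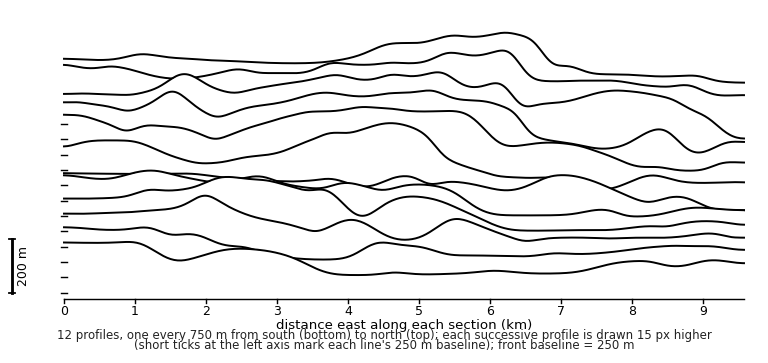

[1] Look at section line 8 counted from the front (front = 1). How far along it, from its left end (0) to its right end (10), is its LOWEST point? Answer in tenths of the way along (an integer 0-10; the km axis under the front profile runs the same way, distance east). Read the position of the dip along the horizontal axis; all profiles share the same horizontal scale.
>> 9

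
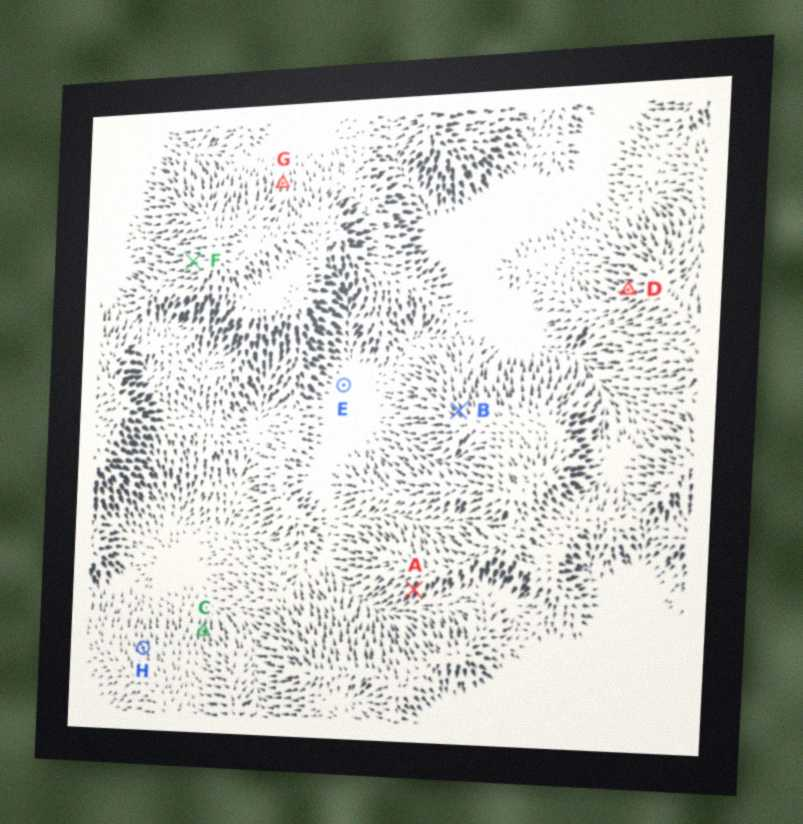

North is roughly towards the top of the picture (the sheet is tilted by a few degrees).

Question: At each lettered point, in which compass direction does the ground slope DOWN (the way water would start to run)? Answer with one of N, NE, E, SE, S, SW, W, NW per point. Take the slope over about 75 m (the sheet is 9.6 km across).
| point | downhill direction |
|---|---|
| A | SW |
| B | NW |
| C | N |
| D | W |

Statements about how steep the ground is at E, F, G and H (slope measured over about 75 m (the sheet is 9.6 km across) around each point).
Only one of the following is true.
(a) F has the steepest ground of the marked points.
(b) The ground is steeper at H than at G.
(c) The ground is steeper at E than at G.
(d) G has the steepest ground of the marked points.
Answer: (a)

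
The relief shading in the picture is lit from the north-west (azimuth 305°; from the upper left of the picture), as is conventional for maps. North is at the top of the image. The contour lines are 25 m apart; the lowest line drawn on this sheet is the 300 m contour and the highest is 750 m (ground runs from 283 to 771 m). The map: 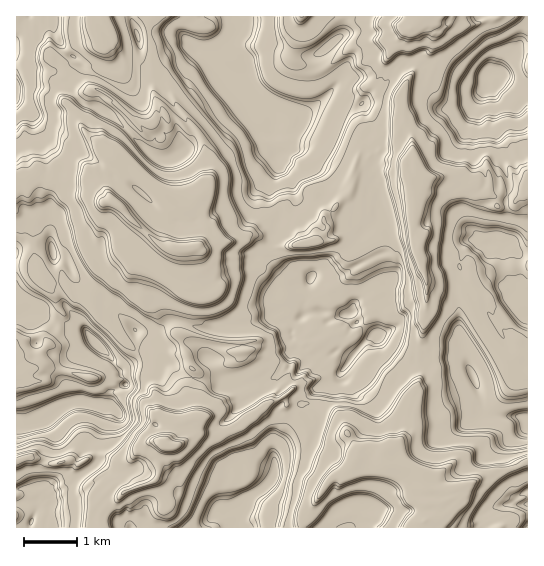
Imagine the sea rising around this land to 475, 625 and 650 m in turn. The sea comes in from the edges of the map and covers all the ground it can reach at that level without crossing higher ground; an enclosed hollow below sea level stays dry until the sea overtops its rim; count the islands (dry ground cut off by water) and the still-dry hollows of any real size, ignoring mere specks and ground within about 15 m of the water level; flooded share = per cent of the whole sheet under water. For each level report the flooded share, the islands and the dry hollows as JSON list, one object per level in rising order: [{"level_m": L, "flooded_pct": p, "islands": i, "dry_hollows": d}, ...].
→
[{"level_m": 475, "flooded_pct": 24, "islands": 0, "dry_hollows": 1}, {"level_m": 625, "flooded_pct": 86, "islands": 3, "dry_hollows": 0}, {"level_m": 650, "flooded_pct": 88, "islands": 3, "dry_hollows": 0}]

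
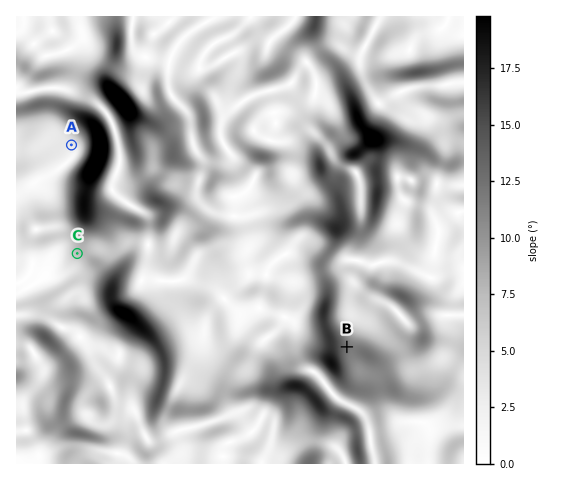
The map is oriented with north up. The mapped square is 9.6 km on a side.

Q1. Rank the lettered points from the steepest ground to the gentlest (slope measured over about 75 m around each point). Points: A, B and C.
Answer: B C A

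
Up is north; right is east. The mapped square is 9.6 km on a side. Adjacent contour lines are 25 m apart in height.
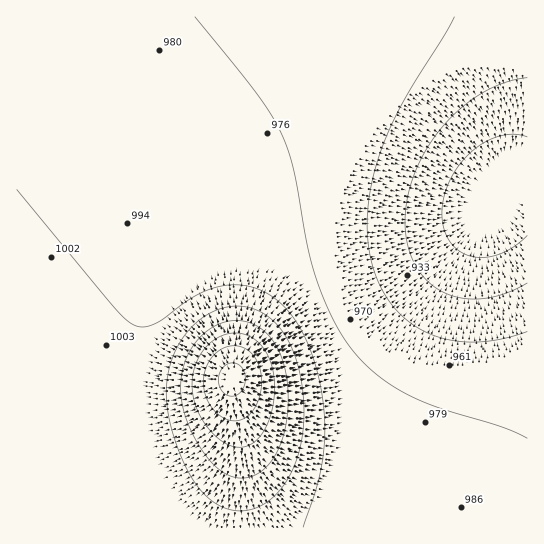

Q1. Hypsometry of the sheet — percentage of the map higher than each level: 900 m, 97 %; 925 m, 92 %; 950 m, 84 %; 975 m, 66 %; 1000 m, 28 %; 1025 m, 8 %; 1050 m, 5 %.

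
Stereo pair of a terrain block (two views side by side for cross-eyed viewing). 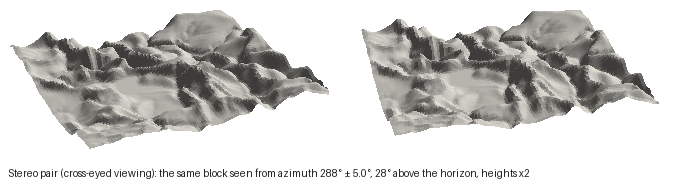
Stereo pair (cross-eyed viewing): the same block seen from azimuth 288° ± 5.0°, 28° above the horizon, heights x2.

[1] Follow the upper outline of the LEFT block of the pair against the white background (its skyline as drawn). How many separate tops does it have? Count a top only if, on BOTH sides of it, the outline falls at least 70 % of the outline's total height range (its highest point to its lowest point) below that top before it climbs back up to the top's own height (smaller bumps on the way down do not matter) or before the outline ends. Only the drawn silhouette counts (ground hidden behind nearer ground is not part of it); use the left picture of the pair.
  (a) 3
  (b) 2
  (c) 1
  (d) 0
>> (d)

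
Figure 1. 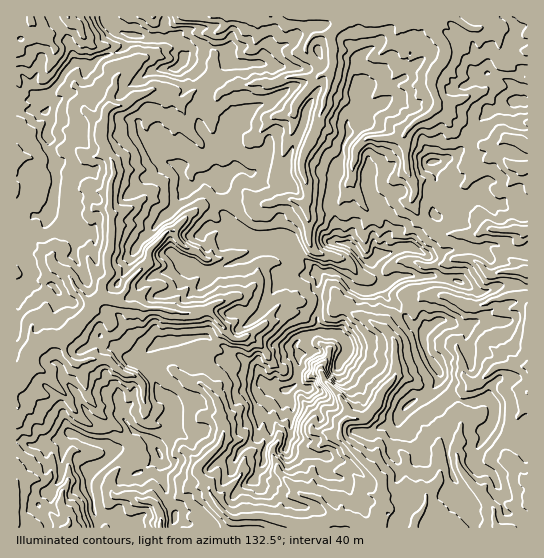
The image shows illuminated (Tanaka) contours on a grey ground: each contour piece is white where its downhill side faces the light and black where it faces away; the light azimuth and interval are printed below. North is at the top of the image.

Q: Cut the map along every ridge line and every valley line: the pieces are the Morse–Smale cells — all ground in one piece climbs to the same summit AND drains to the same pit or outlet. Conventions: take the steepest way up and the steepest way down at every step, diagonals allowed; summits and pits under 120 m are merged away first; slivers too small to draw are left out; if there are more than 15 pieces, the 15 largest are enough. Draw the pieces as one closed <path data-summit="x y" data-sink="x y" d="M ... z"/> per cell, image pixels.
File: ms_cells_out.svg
<path data-summit="298 355" data-sink="17 377" d="M165 16l-59 0-1 5 6 7 18 7-4 11-4 5-20 6-12 10-7-4-7 0-8 7-8 13-16 16-27 2 1 427 118-1-1-4-19 0-8-6-11 0-8-38 1-6 16-10 12-14 6-2 11-15 13 5 10 11 19-15-3-32-14-10-6-13-13-15 3-6 8-9 8-5 47-7 9 8 40 21 10 19 20 7 6-3 6-7 0-39 9-6 12-4 20 3 5-9 2-15 12-9 4-9-24-20-20-1-4-7-12-8-10-18-38-2-20-12-9-11-1-35-7-5 0-15-8-20-8-10-1-18 5-14 5-8 12-11 4-12 6-5 0-12-29-4-12 6-5 6-4-12-4-5-6-1-4-6z"/><path data-summit="298 355" data-sink="375 527" d="M527 101l-14 0-11 7-13 3-31 42-9 6-17 3 4 11 0 8-5 6 0 16 4 12-19 20-6 12-8 0-13 6-11 2-6 6 11 21 0 4-9 5-13 0-4 11-12 9-2 15-5 9-20-3-12 4-9 6-1 7 3 5 0 17-2 10-6 7-6 3-20-7-10-19-40-21-9-8-47 7-16 14-3 6 13 15 6 13 11 6 5 6 1 30-17 12-2 5 6 9-3 14 7 17 0 11 6 8 4 11 6 3 4 5 341-1z"/><path data-summit="298 355" data-sink="435 17" d="M527 16l-361 0 1 17 4 6 6 1 4 5 4 12 5-6 12-6 29 4 0 12-6 5-4 12-12 11-5 8-5 14 1 18 8 10 8 20 0 15 7 5 1 35 9 11 20 12 38 2 10 18 12 8 4 7 20 1 17 15 12 4 16-5 1-5-11-21 6-6 11-2 13-6 8 0 6-12 19-20-4-12 0-16 5-6 0-8-4-11 17-3 9-6 31-42 13-3 11-7 15 0z"/><path data-summit="298 355" data-sink="30 17" d="M105 16l-88 0-1 83 27 0 16-16 8-13 8-7 7 0 7 4 12-10 20-6 4-5 4-11-18-7-4-5z"/><path data-summit="298 355" data-sink="435 17" d="M137 432l-4 1-10 14-6 2-12 14-16 10-1 13 8 31 11 0 8 6 19 0 1 5 51 0-3-5-8-5 0-7-8-10 0-11-7-17 3-14-7-13-9-9z"/>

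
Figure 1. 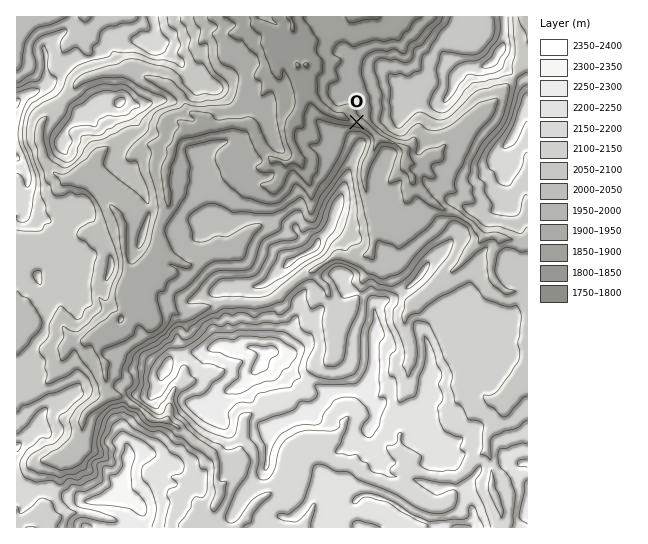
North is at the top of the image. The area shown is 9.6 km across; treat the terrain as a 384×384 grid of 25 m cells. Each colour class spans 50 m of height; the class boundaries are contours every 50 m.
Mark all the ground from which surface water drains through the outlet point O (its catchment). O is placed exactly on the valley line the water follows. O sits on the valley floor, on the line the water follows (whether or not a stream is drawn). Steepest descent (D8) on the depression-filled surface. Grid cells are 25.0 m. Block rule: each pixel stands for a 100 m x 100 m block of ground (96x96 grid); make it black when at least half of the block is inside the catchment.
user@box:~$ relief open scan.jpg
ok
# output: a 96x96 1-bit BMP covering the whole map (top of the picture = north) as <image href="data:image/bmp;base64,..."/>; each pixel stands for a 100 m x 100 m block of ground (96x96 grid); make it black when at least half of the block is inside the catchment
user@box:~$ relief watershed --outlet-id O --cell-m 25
<image width="96" height="96" href="data:image/bmp;base64,Qk2+BAAAAAAAAD4AAAAoAAAAYAAAAGAAAAABAAEAAAAAAIAEAAATCwAAEwsAAAIAAAAAAAAA////AAAAAAAAAAAAAAAAAAAAAAAAAAAAAAAAAAAAAAAAAAAAAAAAAAAAAAAAAAAAAAAAAAAAAAAAAAAAAAAAAAAAAAAAAAAAAAAAAAAAAAAAAAAAAAAAAAAAAAAAAAAAAAAAAAAAAAAAAAAAAAAAAAAAAAAAAAAAAAAAAAAAAAAAAAAAAAAAAAAAAAAAAAAAAAAAAAAAAAAAAAAAAAAAAAAAAAAAAAAAAAAAAAAAAAAAAAAAAAAAAAAAAAAAAAAAAAAAAAAAAAAAAAAAAAAAAAAAAAAAAAAAAAAAAAAAAAAAAAAAAAAAAAAAAAAAAAAAAAAAAAAAAAAAAAAAAAAAAAAAAAAAAAAAAAAAAA4AAAAAAAAAAAAAAB+AAAAAAAAAAAAAAD/4AAAAAAAAAAAAAD/4AAAAAAAAAAAAAH/4AAAAAAAAAAAAf//4AAAAAAAAAAAD///4AAAAAAAAAAAH///8AAAAAAAAAAAP///8AAAAAAAAAAAf///8AAAAAAAAAAA////8AAAAAAAAAAB////8AAAAAAAAAAP////4AAAAAAAAAAP////4AAAAAAAAAAP////4AAAAAAAAAAP////wAYAAAAAAAAP////4B8AAAAAAAAP////8H/AAAAAAAAP////8P/gAAAAAAAP/////f/wAAAAAAAP///////wAAAAAAAP///////wAAAAAAAP///////4AAAAAAAP///////4AAAAAAAP///////8AAAAAAAD///////8AAAAAAAB///////8AAAAAAAA///////8AAAAAAAAf//////8AAAAAAAAP//////8AAAAAAAAD//////8AAAAAAAAA//////8AAAAAAAAAf/////8AAAAAAAAAf/////8AAAAAAAAAP/////8AAAAAAAAAH/////8AAAAAAAAAH/////8AAAAAAAAAD/////8AAAAAAAAAD/////8AAAAAAAAAD/////8AAAAAAAAAB/////8AAAAAAAAAB/////8AAAAAAAAAB/////8AAAAAAAAAA/////8AAAAAAAAAA/////8AAAAAAAAAA/////8AAAAAAAAAAf////8AAAAAAAAAAf////8AAAAAAAAAAf////8AAAAAAAAAAP////8AAAAAAAAAAP////8AAAAAAAAAAH////8AAAAAAAAAAP////8AAAAAAAAAAP////8AAAAAAAAAAP////8AAAAAAAAAAP////8AAAAAAAAAAH////8AAAAAAAAAAAB///8AAAAAAAAAAAB///8AAAAAAAAAAAAAf/8AAAAAAAAAAAAAf/8AAAAAAAAAAAAAP/8AAAAAAAAAAAAAP/4AAAAAAAAAAAAAH/wAAAAAAAAAAAAAH/gAAAAAAAAAAAAABeAAAAAAAAAAAAAAAAAAAAAAAAAAAAAAAAAAAAAAAAAAAAAAAAAAAAAAAAAAAAAAAAAAAAAAAAAAAAAAAAAAAAAAAAAAAAAAAAAAAAAAAAAAAAAAAAAAAAAAAAAAAAAAAAAAAAAAAAAAAAAAAAA="/>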